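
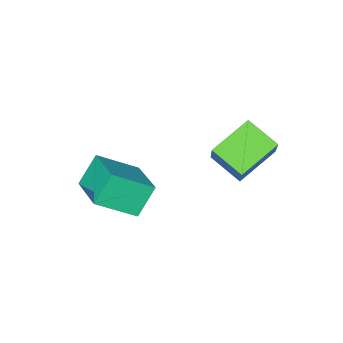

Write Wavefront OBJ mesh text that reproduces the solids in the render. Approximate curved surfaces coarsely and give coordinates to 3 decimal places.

v 0.137 -2.931 -3.17
v 1.55 -3.794 -2.14
v 0.866 -1.021 -2.57
v 2.279 -1.885 -1.54
v 1.041 -2.895 -4.38
v 2.454 -3.759 -3.35
v 1.77 -0.986 -3.78
v 3.183 -1.849 -2.75
v -2.553 0.226 -0.056
v -1.773 1.173 1.485
v -2.836 1.567 -0.737
v -2.056 2.514 0.804
v -0.844 0.166 -0.884
v -0.064 1.113 0.657
v -1.127 1.507 -1.565
v -0.347 2.454 -0.024
f 2 4 1
f 5 2 1
f 1 4 3
f 3 5 1
f 2 8 4
f 6 2 5
f 6 8 2
f 4 8 3
f 7 5 3
f 3 8 7
f 7 6 5
f 8 6 7
f 10 12 9
f 13 10 9
f 9 12 11
f 11 13 9
f 10 16 12
f 14 10 13
f 14 16 10
f 12 16 11
f 15 13 11
f 11 16 15
f 15 14 13
f 16 14 15



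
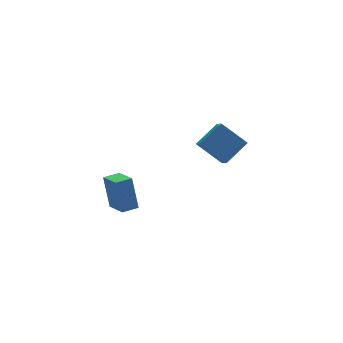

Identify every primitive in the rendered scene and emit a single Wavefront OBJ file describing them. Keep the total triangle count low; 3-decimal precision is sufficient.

v 0.32 -1.927 3.066
v 0.135 -2.87 3.818
v 1.667 -1.509 3.922
v 1.482 -2.452 4.674
v 1.318 -2.968 2.006
v 1.133 -3.911 2.758
v 2.665 -2.55 2.862
v 2.48 -3.493 3.614
v -2.756 0.703 -3.469
v -2.811 1.461 -1.587
v -2.913 2.159 -4.061
v -2.969 2.918 -2.179
v -1.791 0.802 -3.481
v -1.847 1.561 -1.599
v -1.949 2.259 -4.073
v -2.004 3.017 -2.191
f 2 4 1
f 5 2 1
f 1 4 3
f 3 5 1
f 2 8 4
f 6 2 5
f 6 8 2
f 4 8 3
f 7 5 3
f 3 8 7
f 7 6 5
f 8 6 7
f 10 12 9
f 13 10 9
f 9 12 11
f 11 13 9
f 10 16 12
f 14 10 13
f 14 16 10
f 12 16 11
f 15 13 11
f 11 16 15
f 15 14 13
f 16 14 15



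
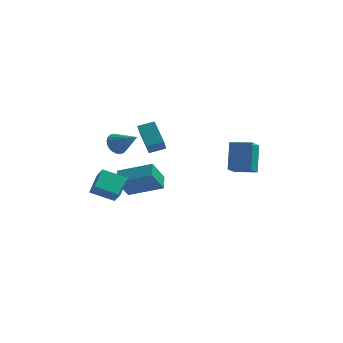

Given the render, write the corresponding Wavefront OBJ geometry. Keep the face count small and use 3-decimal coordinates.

v -1.961 1.908 2.293
v -1.924 1.224 3.089
v -2.726 3.015 3.281
v -2.689 2.331 4.077
v -1.091 2.269 2.563
v -1.054 1.585 3.359
v -1.856 3.376 3.551
v -1.819 2.692 4.347
v 2.768 -0.404 2.559
v 2.673 0.551 4.106
v 2.927 0.741 1.862
v 2.833 1.696 3.409
v 4.007 -0.496 2.691
v 3.913 0.459 4.238
v 4.167 0.649 1.994
v 4.072 1.604 3.541
v -1.542 0.796 1.161
v -1.7 1.653 1.608
v -3.514 0.806 0.441
v -3.673 1.664 0.888
v -1.067 1.556 -0.128
v -1.226 2.414 0.319
v -3.04 1.567 -0.848
v -3.198 2.424 -0.401
v -3.796 -2.639 1.673
v -3.668 -1.482 2.414
v -4.221 -2.149 0.98
v -4.094 -0.991 1.72
v -2.506 -2.389 1.06
v -2.379 -1.231 1.8
v -2.932 -1.898 0.366
v -2.804 -0.741 1.107
v -4.292 4.195 1.793
v -3.817 4.628 1.406
v -3.008 3.585 2.687
v -3.888 4.805 1.628
v -4.02 4.889 1.875
v -4.194 4.867 2.11
v -4.382 4.744 2.296
v -4.557 4.536 2.406
v -4.692 4.277 2.422
v -4.765 4.005 2.343
v -4.767 3.762 2.18
v -4.697 3.585 1.958
v -4.564 3.501 1.71
v -4.391 3.522 1.476
v -4.202 3.646 1.289
v -4.027 3.854 1.18
v -3.893 4.113 1.163
v -3.819 4.385 1.243
f 2 4 1
f 5 2 1
f 1 4 3
f 3 5 1
f 2 8 4
f 6 2 5
f 6 8 2
f 4 8 3
f 7 5 3
f 3 8 7
f 7 6 5
f 8 6 7
f 10 12 9
f 13 10 9
f 9 12 11
f 11 13 9
f 10 16 12
f 14 10 13
f 14 16 10
f 12 16 11
f 15 13 11
f 11 16 15
f 15 14 13
f 16 14 15
f 18 20 17
f 21 18 17
f 17 20 19
f 19 21 17
f 18 24 20
f 22 18 21
f 22 24 18
f 20 24 19
f 23 21 19
f 19 24 23
f 23 22 21
f 24 22 23
f 26 28 25
f 29 26 25
f 25 28 27
f 27 29 25
f 26 32 28
f 30 26 29
f 30 32 26
f 28 32 27
f 31 29 27
f 27 32 31
f 31 30 29
f 32 30 31
f 34 33 36
f 34 36 35
f 36 33 37
f 36 37 35
f 37 33 38
f 37 38 35
f 38 33 39
f 38 39 35
f 39 33 40
f 39 40 35
f 40 33 41
f 40 41 35
f 41 33 42
f 41 42 35
f 42 33 43
f 42 43 35
f 43 33 44
f 43 44 35
f 44 33 45
f 44 45 35
f 45 33 46
f 45 46 35
f 46 33 47
f 46 47 35
f 47 33 48
f 47 48 35
f 48 33 49
f 48 49 35
f 49 33 50
f 49 50 35
f 50 33 34
f 50 34 35



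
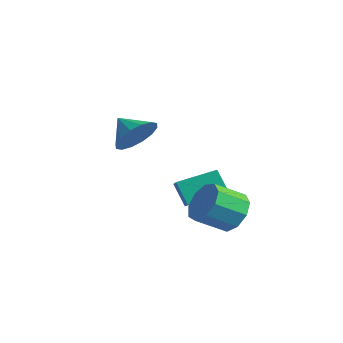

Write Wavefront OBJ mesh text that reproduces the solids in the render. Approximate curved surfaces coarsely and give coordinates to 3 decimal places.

v 3.328 -1.393 2.559
v 3.936 -2.048 3.166
v 2.272 -1.667 3.321
v 3.979 -1.545 3.407
v 3.848 -1.002 3.42
v 3.578 -0.563 3.203
v 3.24 -0.347 2.813
v 2.926 -0.412 2.355
v 2.719 -0.739 1.952
v 2.676 -1.242 1.711
v 2.807 -1.785 1.698
v 3.077 -2.224 1.915
v 3.415 -2.44 2.305
v 3.729 -2.375 2.763
v -0.437 2.731 -2.307
v 0.454 2.315 -1.815
v 0.093 4.532 -1.745
v 0.984 4.116 -1.252
v 0.276 2.884 -3.468
v 1.167 2.468 -2.975
v 0.806 4.685 -2.905
v 1.697 4.269 -2.413
v 4.08 2.962 -2.54
v 5.005 2.511 -2.929
v 4.685 1.128 -2.088
v 3.76 1.578 -1.7
v 5.146 2.871 -2.283
v 4.825 1.488 -1.443
v 4.788 3.273 -1.758
v 4.467 1.89 -0.917
v 4.098 3.53 -1.598
v 3.778 2.146 -0.758
v 3.401 3.52 -1.88
v 3.08 2.137 -1.039
v 3.021 3.249 -2.47
v 2.7 1.866 -1.63
v 3.137 2.844 -3.094
v 2.816 1.461 -2.253
v 3.694 2.494 -3.458
v 3.374 1.11 -2.617
v 4.432 2.362 -3.393
v 4.112 0.979 -2.552
f 2 1 4
f 2 4 3
f 4 1 5
f 4 5 3
f 5 1 6
f 5 6 3
f 6 1 7
f 6 7 3
f 7 1 8
f 7 8 3
f 8 1 9
f 8 9 3
f 9 1 10
f 9 10 3
f 10 1 11
f 10 11 3
f 11 1 12
f 11 12 3
f 12 1 13
f 12 13 3
f 13 1 14
f 13 14 3
f 14 1 2
f 14 2 3
f 16 18 15
f 19 16 15
f 15 18 17
f 17 19 15
f 16 22 18
f 20 16 19
f 20 22 16
f 18 22 17
f 21 19 17
f 17 22 21
f 21 20 19
f 22 20 21
f 24 23 27
f 24 27 25
f 25 27 28
f 25 28 26
f 27 23 29
f 27 29 28
f 28 29 30
f 28 30 26
f 29 23 31
f 29 31 30
f 30 31 32
f 30 32 26
f 31 23 33
f 31 33 32
f 32 33 34
f 32 34 26
f 33 23 35
f 33 35 34
f 34 35 36
f 34 36 26
f 35 23 37
f 35 37 36
f 36 37 38
f 36 38 26
f 37 23 39
f 37 39 38
f 38 39 40
f 38 40 26
f 39 23 41
f 39 41 40
f 40 41 42
f 40 42 26
f 41 23 24
f 41 24 42
f 42 24 25
f 42 25 26



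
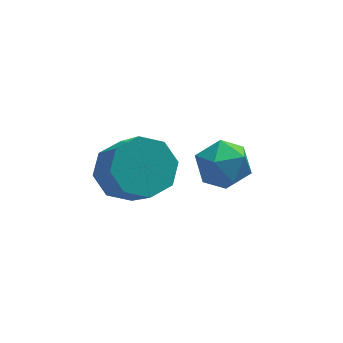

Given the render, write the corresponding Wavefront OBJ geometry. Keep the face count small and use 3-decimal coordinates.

v -0.279 -2.296 -1.955
v 0.416 -2.761 -2.485
v 0.715 -3.968 -1.035
v 0.019 -3.504 -0.505
v 0.698 -2.193 -2.07
v 0.997 -3.4 -0.621
v 0.408 -1.686 -1.588
v 0.707 -2.893 -0.138
v -0.285 -1.536 -1.321
v 0.014 -2.743 0.129
v -0.975 -1.832 -1.425
v -0.676 -3.039 0.025
v -1.257 -2.4 -1.839
v -0.958 -3.607 -0.39
v -0.967 -2.907 -2.322
v -0.668 -4.114 -0.872
v -0.274 -3.057 -2.589
v 0.025 -4.264 -1.139
v 2.174 -1.273 -3.697
v 2.619 -0.726 -3.083
v 2.821 -2.494 -3.077
v 3.266 -1.947 -2.463
v 2.338 -2.052 -2.409
v 1.938 -1.298 -2.791
v 3.502 -1.922 -3.369
v 3.102 -1.168 -3.751
v 3.44 -1.127 -2.88
v 2.721 -1.207 -2.286
v 2.719 -2.013 -3.874
v 2 -2.093 -3.28
f 2 1 5
f 2 5 3
f 3 5 6
f 3 6 4
f 5 1 7
f 5 7 6
f 6 7 8
f 6 8 4
f 7 1 9
f 7 9 8
f 8 9 10
f 8 10 4
f 9 1 11
f 9 11 10
f 10 11 12
f 10 12 4
f 11 1 13
f 11 13 12
f 12 13 14
f 12 14 4
f 13 1 15
f 13 15 14
f 14 15 16
f 14 16 4
f 15 1 17
f 15 17 16
f 16 17 18
f 16 18 4
f 17 1 2
f 17 2 18
f 18 2 3
f 18 3 4
f 19 30 24
f 19 24 20
f 19 20 26
f 19 26 29
f 19 29 30
f 20 24 28
f 24 30 23
f 30 29 21
f 29 26 25
f 26 20 27
f 22 28 23
f 22 23 21
f 22 21 25
f 22 25 27
f 22 27 28
f 23 28 24
f 21 23 30
f 25 21 29
f 27 25 26
f 28 27 20



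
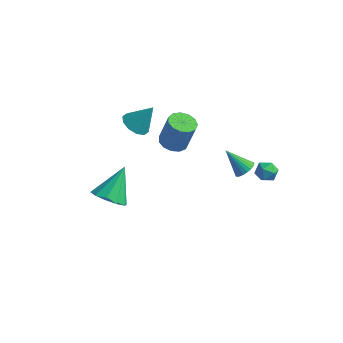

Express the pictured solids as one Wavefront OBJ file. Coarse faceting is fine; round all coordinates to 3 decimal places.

v 3.369 0.799 -0.666
v 3.631 1.234 -0.407
v 2.331 0.821 0.346
v 3.496 1.342 -0.547
v 3.342 1.367 -0.706
v 3.192 1.306 -0.858
v 3.069 1.167 -0.981
v 2.992 0.973 -1.057
v 2.972 0.752 -1.072
v 3.012 0.538 -1.026
v 3.107 0.364 -0.925
v 3.242 0.256 -0.785
v 3.396 0.231 -0.626
v 3.546 0.293 -0.474
v 3.669 0.431 -0.351
v 3.746 0.625 -0.276
v 3.766 0.846 -0.26
v 3.726 1.06 -0.306
v -3.342 2.389 -1.767
v -2.673 2.485 -2.194
v -2.618 2.911 -0.513
v -2.932 2.906 -2.219
v -3.348 3.128 -2.072
v -3.762 3.069 -1.808
v -4.015 2.75 -1.529
v -4.012 2.292 -1.34
v -3.753 1.872 -1.315
v -3.337 1.649 -1.462
v -2.923 1.709 -1.726
v -2.669 2.028 -2.006
v 3.366 3.651 -2.973
v 3.65 3.334 -2.493
v 3.37 2.786 -3.547
v 3.654 2.469 -3.067
v 3.046 2.665 -3.007
v 3.043 3.199 -2.653
v 3.977 2.921 -3.387
v 3.974 3.455 -3.033
v 4.027 2.883 -2.749
v 3.451 2.724 -2.514
v 3.569 3.396 -3.526
v 2.993 3.237 -3.291
v -1.656 3.19 -3.201
v -1.059 2.711 -3.281
v -0.647 2.95 -1.66
v -1.244 3.43 -1.579
v -0.911 3.107 -3.378
v -0.499 3.346 -1.756
v -0.999 3.53 -3.417
v -0.588 3.769 -1.796
v -1.296 3.845 -3.389
v -0.885 4.084 -1.767
v -1.707 3.952 -3.3
v -1.296 4.191 -1.678
v -2.102 3.818 -3.18
v -1.69 4.057 -1.558
v -2.355 3.484 -3.067
v -1.943 3.723 -1.445
v -2.386 3.057 -2.996
v -1.974 3.296 -1.374
v -2.185 2.672 -2.99
v -1.773 2.912 -1.368
v -1.816 2.452 -3.051
v -1.405 2.691 -1.43
v -1.396 2.467 -3.16
v -0.985 2.706 -1.538
v -1.884 -3.067 -1.842
v -1.084 -2.775 -2.241
v -1.716 -1.713 -0.518
v -1.524 -2.483 -2.484
v -2.101 -2.414 -2.482
v -2.595 -2.594 -2.235
v -2.817 -2.955 -1.838
v -2.683 -3.358 -1.442
v -2.244 -3.651 -1.199
v -1.667 -3.72 -1.201
v -1.173 -3.539 -1.448
v -0.95 -3.178 -1.845
f 2 1 4
f 2 4 3
f 4 1 5
f 4 5 3
f 5 1 6
f 5 6 3
f 6 1 7
f 6 7 3
f 7 1 8
f 7 8 3
f 8 1 9
f 8 9 3
f 9 1 10
f 9 10 3
f 10 1 11
f 10 11 3
f 11 1 12
f 11 12 3
f 12 1 13
f 12 13 3
f 13 1 14
f 13 14 3
f 14 1 15
f 14 15 3
f 15 1 16
f 15 16 3
f 16 1 17
f 16 17 3
f 17 1 18
f 17 18 3
f 18 1 2
f 18 2 3
f 20 19 22
f 20 22 21
f 22 19 23
f 22 23 21
f 23 19 24
f 23 24 21
f 24 19 25
f 24 25 21
f 25 19 26
f 25 26 21
f 26 19 27
f 26 27 21
f 27 19 28
f 27 28 21
f 28 19 29
f 28 29 21
f 29 19 30
f 29 30 21
f 30 19 20
f 30 20 21
f 31 42 36
f 31 36 32
f 31 32 38
f 31 38 41
f 31 41 42
f 32 36 40
f 36 42 35
f 42 41 33
f 41 38 37
f 38 32 39
f 34 40 35
f 34 35 33
f 34 33 37
f 34 37 39
f 34 39 40
f 35 40 36
f 33 35 42
f 37 33 41
f 39 37 38
f 40 39 32
f 44 43 47
f 44 47 45
f 45 47 48
f 45 48 46
f 47 43 49
f 47 49 48
f 48 49 50
f 48 50 46
f 49 43 51
f 49 51 50
f 50 51 52
f 50 52 46
f 51 43 53
f 51 53 52
f 52 53 54
f 52 54 46
f 53 43 55
f 53 55 54
f 54 55 56
f 54 56 46
f 55 43 57
f 55 57 56
f 56 57 58
f 56 58 46
f 57 43 59
f 57 59 58
f 58 59 60
f 58 60 46
f 59 43 61
f 59 61 60
f 60 61 62
f 60 62 46
f 61 43 63
f 61 63 62
f 62 63 64
f 62 64 46
f 63 43 65
f 63 65 64
f 64 65 66
f 64 66 46
f 65 43 44
f 65 44 66
f 66 44 45
f 66 45 46
f 68 67 70
f 68 70 69
f 70 67 71
f 70 71 69
f 71 67 72
f 71 72 69
f 72 67 73
f 72 73 69
f 73 67 74
f 73 74 69
f 74 67 75
f 74 75 69
f 75 67 76
f 75 76 69
f 76 67 77
f 76 77 69
f 77 67 78
f 77 78 69
f 78 67 68
f 78 68 69



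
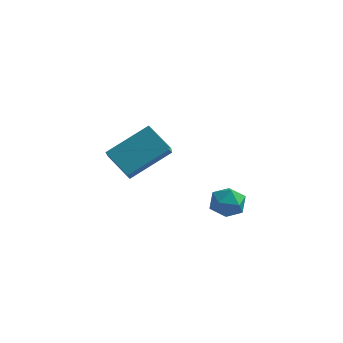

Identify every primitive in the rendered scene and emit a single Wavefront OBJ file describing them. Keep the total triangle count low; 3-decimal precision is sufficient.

v 0.865 -0.13 -0.03
v 1.261 0.438 -0.085
v 1.519 -0.658 -0.775
v 1.915 -0.09 -0.83
v 1.918 -0.459 -0.242
v 1.514 -0.133 0.218
v 1.266 -0.087 -1.078
v 0.862 0.239 -0.618
v 1.509 0.464 -0.733
v 1.911 0.234 -0.217
v 0.869 -0.454 -0.643
v 1.271 -0.684 -0.127
v -2.535 0.705 -0.412
v -3.482 1.022 0.372
v -2.954 1.952 -1.423
v -3.902 2.269 -0.639
v -1.358 1.871 0.539
v -2.306 2.188 1.323
v -1.778 3.118 -0.472
v -2.725 3.435 0.312
f 1 12 6
f 1 6 2
f 1 2 8
f 1 8 11
f 1 11 12
f 2 6 10
f 6 12 5
f 12 11 3
f 11 8 7
f 8 2 9
f 4 10 5
f 4 5 3
f 4 3 7
f 4 7 9
f 4 9 10
f 5 10 6
f 3 5 12
f 7 3 11
f 9 7 8
f 10 9 2
f 14 16 13
f 17 14 13
f 13 16 15
f 15 17 13
f 14 20 16
f 18 14 17
f 18 20 14
f 16 20 15
f 19 17 15
f 15 20 19
f 19 18 17
f 20 18 19



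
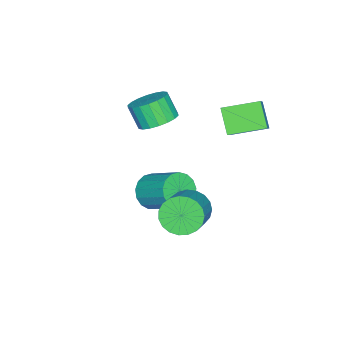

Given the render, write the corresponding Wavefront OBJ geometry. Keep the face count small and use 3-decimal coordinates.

v 2.187 2.775 -1.231
v 2.763 2.934 -2.118
v 4.489 3.385 -0.917
v 3.913 3.225 -0.029
v 2.602 3.341 -2.038
v 4.327 3.792 -0.837
v 2.368 3.65 -1.819
v 4.094 4.1 -0.618
v 2.104 3.807 -1.498
v 3.829 4.258 -0.297
v 1.854 3.786 -1.131
v 3.579 4.237 0.07
v 1.661 3.59 -0.781
v 3.386 4.041 0.42
v 1.56 3.253 -0.508
v 3.285 3.704 0.693
v 1.567 2.834 -0.361
v 3.292 3.284 0.84
v 1.681 2.404 -0.364
v 3.406 2.854 0.837
v 1.883 2.038 -0.517
v 3.608 2.489 0.684
v 2.138 1.799 -0.793
v 3.863 2.25 0.408
v 2.401 1.73 -1.145
v 4.126 2.18 0.056
v 2.627 1.841 -1.512
v 4.352 2.291 -0.311
v 2.777 2.113 -1.83
v 4.503 2.564 -0.629
v 2.826 2.5 -2.044
v 4.551 2.95 -0.843
v 0.073 -0.298 -3.052
v 0.771 -0.843 -2.527
v 1.205 0.872 -1.323
v 0.507 1.418 -1.848
v 1.029 -0.647 -2.898
v 1.464 1.068 -1.695
v 1.069 -0.372 -3.305
v 1.503 1.343 -2.101
v 0.88 -0.079 -3.654
v 1.314 1.636 -2.45
v 0.506 0.164 -3.865
v 0.94 1.879 -2.661
v 0.033 0.301 -3.89
v 0.467 2.016 -2.686
v -0.431 0.3 -3.722
v 0.003 2.016 -2.518
v -0.779 0.163 -3.401
v -0.345 1.879 -2.197
v -0.932 -0.079 -3.001
v -0.498 1.636 -1.797
v -0.855 -0.372 -2.611
v -0.421 1.343 -1.407
v -0.565 -0.648 -2.323
v -0.131 1.068 -1.119
v -0.129 -0.843 -2.202
v 0.305 0.872 -0.998
v 0.353 -0.914 -2.275
v 0.787 0.802 -1.072
v -2.425 4.678 1.891
v -3.209 3.94 2.992
v -1.329 5.052 2.921
v -2.113 4.314 4.022
v -1.487 3.066 1.478
v -2.271 2.328 2.579
v -0.391 3.44 2.508
v -1.175 2.702 3.609
v -1.611 -0.809 0.874
v -0.593 -0.716 1.155
v -0.851 -1.438 2.326
v -1.869 -1.531 2.046
v -0.791 -0.333 1.347
v -1.048 -1.055 2.519
v -1.151 -0.045 1.446
v -1.408 -0.767 2.618
v -1.602 0.092 1.432
v -1.859 -0.63 2.603
v -2.055 0.051 1.307
v -2.312 -0.671 2.478
v -2.42 -0.161 1.096
v -2.677 -0.883 2.268
v -2.625 -0.501 0.842
v -2.882 -1.223 2.013
v -2.629 -0.902 0.594
v -2.887 -1.624 1.765
v -2.432 -1.285 0.401
v -2.689 -2.007 1.573
v -2.072 -1.573 0.302
v -2.329 -2.295 1.474
v -1.621 -1.71 0.317
v -1.878 -2.432 1.488
v -1.168 -1.669 0.442
v -1.425 -2.391 1.613
v -0.803 -1.457 0.652
v -1.06 -2.179 1.824
v -0.598 -1.117 0.907
v -0.855 -1.839 2.078
f 2 1 5
f 2 5 3
f 3 5 6
f 3 6 4
f 5 1 7
f 5 7 6
f 6 7 8
f 6 8 4
f 7 1 9
f 7 9 8
f 8 9 10
f 8 10 4
f 9 1 11
f 9 11 10
f 10 11 12
f 10 12 4
f 11 1 13
f 11 13 12
f 12 13 14
f 12 14 4
f 13 1 15
f 13 15 14
f 14 15 16
f 14 16 4
f 15 1 17
f 15 17 16
f 16 17 18
f 16 18 4
f 17 1 19
f 17 19 18
f 18 19 20
f 18 20 4
f 19 1 21
f 19 21 20
f 20 21 22
f 20 22 4
f 21 1 23
f 21 23 22
f 22 23 24
f 22 24 4
f 23 1 25
f 23 25 24
f 24 25 26
f 24 26 4
f 25 1 27
f 25 27 26
f 26 27 28
f 26 28 4
f 27 1 29
f 27 29 28
f 28 29 30
f 28 30 4
f 29 1 31
f 29 31 30
f 30 31 32
f 30 32 4
f 31 1 2
f 31 2 32
f 32 2 3
f 32 3 4
f 34 33 37
f 34 37 35
f 35 37 38
f 35 38 36
f 37 33 39
f 37 39 38
f 38 39 40
f 38 40 36
f 39 33 41
f 39 41 40
f 40 41 42
f 40 42 36
f 41 33 43
f 41 43 42
f 42 43 44
f 42 44 36
f 43 33 45
f 43 45 44
f 44 45 46
f 44 46 36
f 45 33 47
f 45 47 46
f 46 47 48
f 46 48 36
f 47 33 49
f 47 49 48
f 48 49 50
f 48 50 36
f 49 33 51
f 49 51 50
f 50 51 52
f 50 52 36
f 51 33 53
f 51 53 52
f 52 53 54
f 52 54 36
f 53 33 55
f 53 55 54
f 54 55 56
f 54 56 36
f 55 33 57
f 55 57 56
f 56 57 58
f 56 58 36
f 57 33 59
f 57 59 58
f 58 59 60
f 58 60 36
f 59 33 34
f 59 34 60
f 60 34 35
f 60 35 36
f 62 64 61
f 65 62 61
f 61 64 63
f 63 65 61
f 62 68 64
f 66 62 65
f 66 68 62
f 64 68 63
f 67 65 63
f 63 68 67
f 67 66 65
f 68 66 67
f 70 69 73
f 70 73 71
f 71 73 74
f 71 74 72
f 73 69 75
f 73 75 74
f 74 75 76
f 74 76 72
f 75 69 77
f 75 77 76
f 76 77 78
f 76 78 72
f 77 69 79
f 77 79 78
f 78 79 80
f 78 80 72
f 79 69 81
f 79 81 80
f 80 81 82
f 80 82 72
f 81 69 83
f 81 83 82
f 82 83 84
f 82 84 72
f 83 69 85
f 83 85 84
f 84 85 86
f 84 86 72
f 85 69 87
f 85 87 86
f 86 87 88
f 86 88 72
f 87 69 89
f 87 89 88
f 88 89 90
f 88 90 72
f 89 69 91
f 89 91 90
f 90 91 92
f 90 92 72
f 91 69 93
f 91 93 92
f 92 93 94
f 92 94 72
f 93 69 95
f 93 95 94
f 94 95 96
f 94 96 72
f 95 69 97
f 95 97 96
f 96 97 98
f 96 98 72
f 97 69 70
f 97 70 98
f 98 70 71
f 98 71 72



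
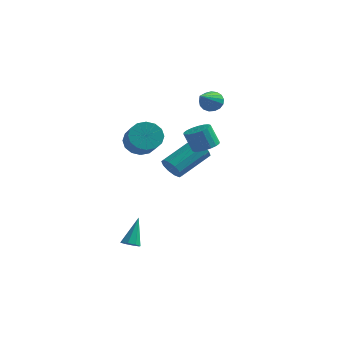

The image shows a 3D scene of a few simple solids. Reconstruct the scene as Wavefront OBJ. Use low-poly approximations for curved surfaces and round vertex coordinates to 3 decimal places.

v -0.672 -4.401 -3.916
v -0.135 -4.354 -3.951
v -0.668 -3.359 -2.484
v -0.334 -4.061 -4.164
v -0.731 -3.967 -4.231
v -1.093 -4.127 -4.114
v -1.209 -4.447 -3.88
v -1.01 -4.741 -3.667
v -0.613 -4.835 -3.6
v -0.251 -4.675 -3.718
v 2.613 -2.337 2.815
v 3.287 -2.247 3.107
v 2.801 -2.272 4.237
v 2.127 -2.363 3.945
v 3.181 -1.938 3.068
v 2.696 -1.963 4.198
v 2.964 -1.707 2.98
v 2.478 -1.732 4.11
v 2.676 -1.601 2.859
v 2.191 -1.627 3.989
v 2.376 -1.642 2.729
v 1.891 -1.667 3.859
v 2.123 -1.819 2.616
v 1.638 -1.845 3.746
v 1.967 -2.1 2.543
v 1.481 -2.125 3.673
v 1.939 -2.428 2.523
v 1.453 -2.453 3.653
v 2.044 -2.737 2.562
v 1.559 -2.762 3.692
v 2.262 -2.968 2.65
v 1.776 -2.993 3.78
v 2.549 -3.073 2.771
v 2.064 -3.099 3.901
v 2.849 -3.033 2.901
v 2.364 -3.058 4.031
v 3.102 -2.855 3.014
v 2.617 -2.881 4.144
v 3.259 -2.575 3.087
v 2.773 -2.6 4.217
v 0.626 3.32 3.417
v 1.091 3.602 3.858
v 0.634 1.64 4.483
v 0.794 3.685 3.99
v 0.459 3.684 3.991
v 0.162 3.599 3.86
v -0.028 3.451 3.628
v -0.069 3.273 3.347
v 0.05 3.105 3.083
v 0.301 2.987 2.894
v 0.626 2.945 2.826
v 0.951 2.989 2.893
v 1.202 3.109 3.08
v 1.321 3.277 3.344
v 1.281 3.455 3.625
v -2.024 -0.056 1.397
v -1.225 0.448 1.295
v -0.397 -0.66 2.3
v -1.196 -1.164 2.403
v -1.447 0.64 1.689
v -0.619 -0.468 2.695
v -1.824 0.646 2.006
v -0.996 -0.462 3.011
v -2.254 0.463 2.159
v -1.426 -0.645 3.164
v -2.623 0.142 2.108
v -1.794 -0.966 3.113
v -2.831 -0.233 1.867
v -2.003 -1.341 2.872
v -2.823 -0.56 1.5
v -1.995 -1.668 2.505
v -2.601 -0.752 1.105
v -1.773 -1.86 2.111
v -2.224 -0.758 0.789
v -1.396 -1.866 1.794
v -1.794 -0.575 0.636
v -0.966 -1.683 1.641
v -1.426 -0.254 0.687
v -0.597 -1.362 1.692
v -1.217 0.121 0.928
v -0.389 -0.987 1.933
v -0.212 -0.158 -0.271
v 0.182 -0.628 0.161
v 1.126 1.048 1.123
v 0.732 1.518 0.691
v 0.428 -0.546 -0.223
v 1.372 1.13 0.739
v 0.43 -0.316 -0.625
v 1.374 1.36 0.336
v 0.186 -0.026 -0.892
v 1.13 1.65 0.069
v -0.209 0.214 -0.922
v 0.735 1.89 0.039
v -0.606 0.312 -0.703
v 0.338 1.988 0.259
v -0.852 0.23 -0.319
v 0.092 1.906 0.643
v -0.854 0 0.084
v 0.09 1.676 1.045
v -0.61 -0.29 0.351
v 0.334 1.386 1.312
v -0.215 -0.53 0.381
v 0.729 1.146 1.342
f 2 1 4
f 2 4 3
f 4 1 5
f 4 5 3
f 5 1 6
f 5 6 3
f 6 1 7
f 6 7 3
f 7 1 8
f 7 8 3
f 8 1 9
f 8 9 3
f 9 1 10
f 9 10 3
f 10 1 2
f 10 2 3
f 12 11 15
f 12 15 13
f 13 15 16
f 13 16 14
f 15 11 17
f 15 17 16
f 16 17 18
f 16 18 14
f 17 11 19
f 17 19 18
f 18 19 20
f 18 20 14
f 19 11 21
f 19 21 20
f 20 21 22
f 20 22 14
f 21 11 23
f 21 23 22
f 22 23 24
f 22 24 14
f 23 11 25
f 23 25 24
f 24 25 26
f 24 26 14
f 25 11 27
f 25 27 26
f 26 27 28
f 26 28 14
f 27 11 29
f 27 29 28
f 28 29 30
f 28 30 14
f 29 11 31
f 29 31 30
f 30 31 32
f 30 32 14
f 31 11 33
f 31 33 32
f 32 33 34
f 32 34 14
f 33 11 35
f 33 35 34
f 34 35 36
f 34 36 14
f 35 11 37
f 35 37 36
f 36 37 38
f 36 38 14
f 37 11 39
f 37 39 38
f 38 39 40
f 38 40 14
f 39 11 12
f 39 12 40
f 40 12 13
f 40 13 14
f 42 41 44
f 42 44 43
f 44 41 45
f 44 45 43
f 45 41 46
f 45 46 43
f 46 41 47
f 46 47 43
f 47 41 48
f 47 48 43
f 48 41 49
f 48 49 43
f 49 41 50
f 49 50 43
f 50 41 51
f 50 51 43
f 51 41 52
f 51 52 43
f 52 41 53
f 52 53 43
f 53 41 54
f 53 54 43
f 54 41 55
f 54 55 43
f 55 41 42
f 55 42 43
f 57 56 60
f 57 60 58
f 58 60 61
f 58 61 59
f 60 56 62
f 60 62 61
f 61 62 63
f 61 63 59
f 62 56 64
f 62 64 63
f 63 64 65
f 63 65 59
f 64 56 66
f 64 66 65
f 65 66 67
f 65 67 59
f 66 56 68
f 66 68 67
f 67 68 69
f 67 69 59
f 68 56 70
f 68 70 69
f 69 70 71
f 69 71 59
f 70 56 72
f 70 72 71
f 71 72 73
f 71 73 59
f 72 56 74
f 72 74 73
f 73 74 75
f 73 75 59
f 74 56 76
f 74 76 75
f 75 76 77
f 75 77 59
f 76 56 78
f 76 78 77
f 77 78 79
f 77 79 59
f 78 56 80
f 78 80 79
f 79 80 81
f 79 81 59
f 80 56 57
f 80 57 81
f 81 57 58
f 81 58 59
f 83 82 86
f 83 86 84
f 84 86 87
f 84 87 85
f 86 82 88
f 86 88 87
f 87 88 89
f 87 89 85
f 88 82 90
f 88 90 89
f 89 90 91
f 89 91 85
f 90 82 92
f 90 92 91
f 91 92 93
f 91 93 85
f 92 82 94
f 92 94 93
f 93 94 95
f 93 95 85
f 94 82 96
f 94 96 95
f 95 96 97
f 95 97 85
f 96 82 98
f 96 98 97
f 97 98 99
f 97 99 85
f 98 82 100
f 98 100 99
f 99 100 101
f 99 101 85
f 100 82 102
f 100 102 101
f 101 102 103
f 101 103 85
f 102 82 83
f 102 83 103
f 103 83 84
f 103 84 85



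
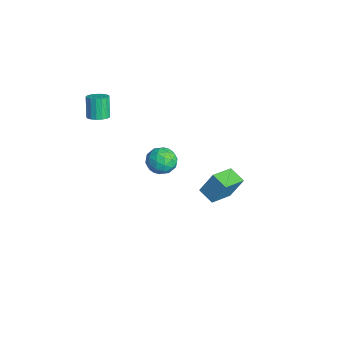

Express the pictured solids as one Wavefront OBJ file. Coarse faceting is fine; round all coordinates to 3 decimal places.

v -1.574 3.544 -4.552
v -1.331 4.265 -3.122
v -0.607 4 -4.947
v -0.364 4.722 -3.517
v -0.696 2.158 -4.003
v -0.453 2.88 -2.573
v 0.271 2.615 -4.398
v 0.514 3.336 -2.968
v -2.204 -3.282 2.809
v -1.69 -2.917 3.005
v -2.283 -2.773 4.288
v -2.796 -3.138 4.091
v -1.893 -2.705 2.888
v -2.485 -2.561 4.17
v -2.167 -2.625 2.752
v -2.759 -2.482 4.035
v -2.45 -2.696 2.63
v -3.042 -2.552 3.912
v -2.676 -2.901 2.548
v -3.268 -2.757 3.831
v -2.794 -3.193 2.526
v -3.386 -3.05 3.809
v -2.777 -3.506 2.569
v -3.369 -3.362 3.852
v -2.628 -3.767 2.667
v -3.221 -3.623 3.95
v -2.383 -3.917 2.797
v -2.975 -3.773 4.08
v -2.096 -3.922 2.93
v -2.688 -3.778 4.213
v -1.834 -3.78 3.035
v -2.427 -3.636 4.318
v -1.657 -3.524 3.088
v -2.249 -3.38 4.371
v -1.605 -3.212 3.077
v -2.197 -3.069 4.36
v 2.685 -1.285 3.582
v 3.158 -0.583 3.234
v 3.922 -2.097 3.626
v 4.395 -1.395 3.278
v 4.06 -1.344 4.128
v 3.295 -0.843 4.101
v 3.785 -1.837 2.759
v 3.02 -1.336 2.732
v 3.837 -0.925 2.726
v 4.007 -0.62 3.571
v 3.073 -2.06 3.289
v 3.243 -1.755 4.134
v 2.813 -0.863 3.404
v 4.267 -1.817 3.456
v 4.07 -1.787 3.955
v 4.348 -1.375 3.751
v 2.894 -1.015 3.914
v 3.171 -0.603 3.709
v 3.702 -1.05 4.234
v 3.909 -2.077 3.151
v 4.186 -1.665 2.946
v 2.732 -1.305 3.109
v 3.01 -0.893 2.905
v 3.378 -1.63 2.626
v 3.49 -0.651 2.901
v 4.217 -1.128 2.927
v 3.859 -1.388 2.622
v 3.409 -1.093 2.606
v 3.59 -0.472 3.398
v 4.317 -0.949 3.424
v 4.12 -0.919 3.923
v 3.671 -0.624 3.907
v 3.99 -0.673 3.099
v 2.763 -1.731 3.436
v 3.49 -2.208 3.462
v 3.409 -2.056 2.953
v 2.96 -1.761 2.937
v 2.863 -1.552 3.933
v 3.59 -2.029 3.959
v 3.671 -1.587 4.254
v 3.221 -1.292 4.238
v 3.09 -2.007 3.761
f 2 4 1
f 5 2 1
f 1 4 3
f 3 5 1
f 2 8 4
f 6 2 5
f 6 8 2
f 4 8 3
f 7 5 3
f 3 8 7
f 7 6 5
f 8 6 7
f 10 9 13
f 10 13 11
f 11 13 14
f 11 14 12
f 13 9 15
f 13 15 14
f 14 15 16
f 14 16 12
f 15 9 17
f 15 17 16
f 16 17 18
f 16 18 12
f 17 9 19
f 17 19 18
f 18 19 20
f 18 20 12
f 19 9 21
f 19 21 20
f 20 21 22
f 20 22 12
f 21 9 23
f 21 23 22
f 22 23 24
f 22 24 12
f 23 9 25
f 23 25 24
f 24 25 26
f 24 26 12
f 25 9 27
f 25 27 26
f 26 27 28
f 26 28 12
f 27 9 29
f 27 29 28
f 28 29 30
f 28 30 12
f 29 9 31
f 29 31 30
f 30 31 32
f 30 32 12
f 31 9 33
f 31 33 32
f 32 33 34
f 32 34 12
f 33 9 35
f 33 35 34
f 34 35 36
f 34 36 12
f 35 9 10
f 35 10 36
f 36 10 11
f 36 11 12
f 37 74 53
f 74 48 77
f 53 77 42
f 74 77 53
f 37 53 49
f 53 42 54
f 49 54 38
f 53 54 49
f 37 49 58
f 49 38 59
f 58 59 44
f 49 59 58
f 37 58 70
f 58 44 73
f 70 73 47
f 58 73 70
f 37 70 74
f 70 47 78
f 74 78 48
f 70 78 74
f 38 54 65
f 54 42 68
f 65 68 46
f 54 68 65
f 42 77 55
f 77 48 76
f 55 76 41
f 77 76 55
f 48 78 75
f 78 47 71
f 75 71 39
f 78 71 75
f 47 73 72
f 73 44 60
f 72 60 43
f 73 60 72
f 44 59 64
f 59 38 61
f 64 61 45
f 59 61 64
f 40 66 52
f 66 46 67
f 52 67 41
f 66 67 52
f 40 52 50
f 52 41 51
f 50 51 39
f 52 51 50
f 40 50 57
f 50 39 56
f 57 56 43
f 50 56 57
f 40 57 62
f 57 43 63
f 62 63 45
f 57 63 62
f 40 62 66
f 62 45 69
f 66 69 46
f 62 69 66
f 41 67 55
f 67 46 68
f 55 68 42
f 67 68 55
f 39 51 75
f 51 41 76
f 75 76 48
f 51 76 75
f 43 56 72
f 56 39 71
f 72 71 47
f 56 71 72
f 45 63 64
f 63 43 60
f 64 60 44
f 63 60 64
f 46 69 65
f 69 45 61
f 65 61 38
f 69 61 65



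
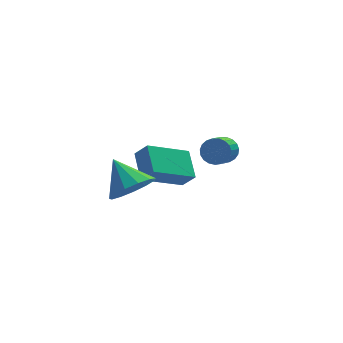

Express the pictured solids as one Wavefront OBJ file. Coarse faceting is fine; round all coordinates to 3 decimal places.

v -3.418 -4.113 0.069
v -2.821 -4.531 0.839
v -3.902 -2.887 1.111
v -2.472 -4.145 0.547
v -2.423 -3.748 0.103
v -2.69 -3.468 -0.352
v -3.188 -3.392 -0.673
v -3.759 -3.545 -0.758
v -4.222 -3.879 -0.581
v -4.429 -4.287 -0.197
v -4.315 -4.64 0.272
v -3.917 -4.825 0.676
v -3.359 -4.785 0.887
v -2.196 -2.833 -0.06
v -2.098 -1.507 0.635
v -2.643 -2.434 -0.758
v -2.544 -1.108 -0.063
v -0.296 -2.452 -1.057
v -0.197 -1.126 -0.362
v -0.742 -2.053 -1.755
v -0.644 -0.727 -1.06
v 1.95 0.823 -2.062
v 2.524 0.696 -1.683
v 1.865 -0.25 -0.999
v 1.29 -0.123 -1.378
v 2.392 0.902 -1.525
v 1.733 -0.044 -0.842
v 2.183 1.094 -1.46
v 1.524 0.149 -0.777
v 1.934 1.24 -1.5
v 1.275 0.294 -0.816
v 1.688 1.313 -1.636
v 1.029 0.367 -0.953
v 1.487 1.301 -1.846
v 0.827 0.356 -1.162
v 1.365 1.207 -2.093
v 0.706 0.262 -1.41
v 1.345 1.046 -2.335
v 0.686 0.101 -1.652
v 1.429 0.847 -2.53
v 0.77 -0.099 -1.846
v 1.604 0.643 -2.643
v 0.945 -0.302 -1.96
v 1.838 0.471 -2.656
v 1.179 -0.475 -1.973
v 2.091 0.359 -2.567
v 1.432 -0.586 -1.883
v 2.32 0.328 -2.39
v 1.661 -0.618 -1.706
v 2.485 0.382 -2.156
v 1.826 -0.564 -1.472
v 2.557 0.512 -1.906
v 1.898 -0.434 -1.222
f 2 1 4
f 2 4 3
f 4 1 5
f 4 5 3
f 5 1 6
f 5 6 3
f 6 1 7
f 6 7 3
f 7 1 8
f 7 8 3
f 8 1 9
f 8 9 3
f 9 1 10
f 9 10 3
f 10 1 11
f 10 11 3
f 11 1 12
f 11 12 3
f 12 1 13
f 12 13 3
f 13 1 2
f 13 2 3
f 15 17 14
f 18 15 14
f 14 17 16
f 16 18 14
f 15 21 17
f 19 15 18
f 19 21 15
f 17 21 16
f 20 18 16
f 16 21 20
f 20 19 18
f 21 19 20
f 23 22 26
f 23 26 24
f 24 26 27
f 24 27 25
f 26 22 28
f 26 28 27
f 27 28 29
f 27 29 25
f 28 22 30
f 28 30 29
f 29 30 31
f 29 31 25
f 30 22 32
f 30 32 31
f 31 32 33
f 31 33 25
f 32 22 34
f 32 34 33
f 33 34 35
f 33 35 25
f 34 22 36
f 34 36 35
f 35 36 37
f 35 37 25
f 36 22 38
f 36 38 37
f 37 38 39
f 37 39 25
f 38 22 40
f 38 40 39
f 39 40 41
f 39 41 25
f 40 22 42
f 40 42 41
f 41 42 43
f 41 43 25
f 42 22 44
f 42 44 43
f 43 44 45
f 43 45 25
f 44 22 46
f 44 46 45
f 45 46 47
f 45 47 25
f 46 22 48
f 46 48 47
f 47 48 49
f 47 49 25
f 48 22 50
f 48 50 49
f 49 50 51
f 49 51 25
f 50 22 52
f 50 52 51
f 51 52 53
f 51 53 25
f 52 22 23
f 52 23 53
f 53 23 24
f 53 24 25



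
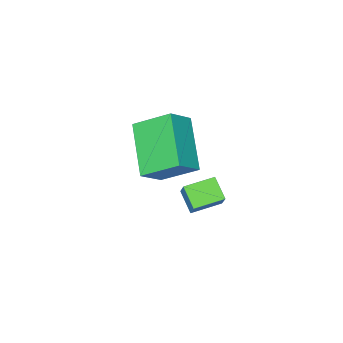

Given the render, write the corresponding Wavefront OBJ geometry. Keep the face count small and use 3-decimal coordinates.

v -0.046 -1.997 -2.371
v -0.318 -2.741 -1.903
v -1.081 -1.555 -2.271
v -1.353 -2.299 -1.803
v 0.173 -1.641 -1.677
v -0.099 -2.385 -1.209
v -0.862 -1.199 -1.577
v -1.134 -1.943 -1.109
v -0.43 -2.394 2.284
v 0.397 -2.473 3.05
v 0.61 -0.965 1.307
v 1.438 -1.044 2.072
v 0.242 -3.456 1.448
v 1.07 -3.535 2.213
v 1.283 -2.027 0.47
v 2.11 -2.106 1.236
f 2 4 1
f 5 2 1
f 1 4 3
f 3 5 1
f 2 8 4
f 6 2 5
f 6 8 2
f 4 8 3
f 7 5 3
f 3 8 7
f 7 6 5
f 8 6 7
f 10 12 9
f 13 10 9
f 9 12 11
f 11 13 9
f 10 16 12
f 14 10 13
f 14 16 10
f 12 16 11
f 15 13 11
f 11 16 15
f 15 14 13
f 16 14 15



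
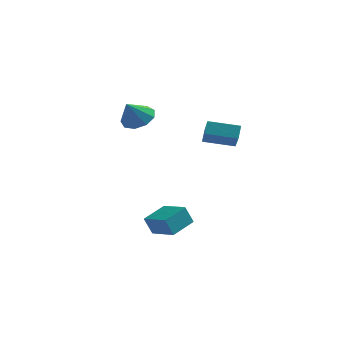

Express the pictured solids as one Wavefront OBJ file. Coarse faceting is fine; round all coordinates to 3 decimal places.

v -2.474 0.597 3.352
v -1.431 0.37 3.52
v -2.866 -0.277 4.608
v -1.619 0.983 3.887
v -2.207 1.415 4.004
v -2.92 1.464 3.816
v -3.424 1.108 3.41
v -3.483 0.512 2.978
v -3.071 -0.044 2.72
v -2.379 -0.3 2.758
v -1.731 -0.136 3.073
v 1.463 0.553 2.481
v 1.429 1.226 3.233
v 1 1.644 1.483
v 0.966 2.318 2.235
v 3.294 1.022 2.145
v 3.26 1.696 2.897
v 2.831 2.114 1.147
v 2.797 2.787 1.899
v -1.023 -1.337 -4.838
v -1.454 -1.546 -3.684
v -0.297 0.138 -4.3
v -0.728 -0.071 -3.145
v 0.488 -2.229 -4.435
v 0.057 -2.438 -3.28
v 1.214 -0.754 -3.896
v 0.783 -0.963 -2.742
f 2 1 4
f 2 4 3
f 4 1 5
f 4 5 3
f 5 1 6
f 5 6 3
f 6 1 7
f 6 7 3
f 7 1 8
f 7 8 3
f 8 1 9
f 8 9 3
f 9 1 10
f 9 10 3
f 10 1 11
f 10 11 3
f 11 1 2
f 11 2 3
f 13 15 12
f 16 13 12
f 12 15 14
f 14 16 12
f 13 19 15
f 17 13 16
f 17 19 13
f 15 19 14
f 18 16 14
f 14 19 18
f 18 17 16
f 19 17 18
f 21 23 20
f 24 21 20
f 20 23 22
f 22 24 20
f 21 27 23
f 25 21 24
f 25 27 21
f 23 27 22
f 26 24 22
f 22 27 26
f 26 25 24
f 27 25 26



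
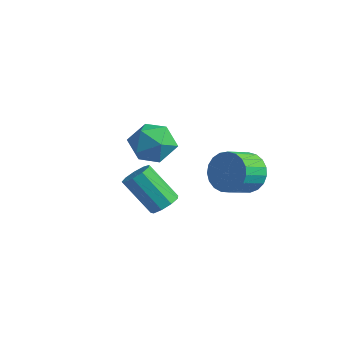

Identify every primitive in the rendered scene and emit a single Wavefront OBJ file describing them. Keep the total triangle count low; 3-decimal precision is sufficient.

v 2.66 3.032 0.312
v 3.212 2.602 -0.484
v 3.132 1.359 0.131
v 2.58 1.788 0.928
v 3.532 2.72 -0.204
v 3.451 1.476 0.411
v 3.701 2.892 0.165
v 3.62 1.648 0.78
v 3.689 3.088 0.56
v 3.609 1.844 1.175
v 3.5 3.274 0.912
v 3.42 2.03 1.527
v 3.166 3.418 1.16
v 3.085 2.174 1.775
v 2.744 3.496 1.262
v 2.664 2.252 1.877
v 2.308 3.493 1.199
v 2.227 2.249 1.814
v 1.932 3.411 0.984
v 1.852 2.167 1.599
v 1.683 3.263 0.652
v 1.602 2.019 1.267
v 1.602 3.075 0.261
v 1.522 1.831 0.876
v 1.705 2.88 -0.121
v 1.624 1.636 0.495
v 1.972 2.711 -0.427
v 1.892 1.467 0.188
v 2.359 2.597 -0.606
v 2.278 1.353 0.009
v 2.798 2.559 -0.626
v 2.717 1.315 -0.011
v -0.106 0.863 -1.967
v 0.379 1.165 -1.481
v -0.949 0.758 0.094
v -1.434 0.457 -0.393
v 0.06 1.526 -1.657
v -1.269 1.119 -0.082
v -0.337 1.577 -1.978
v -1.665 1.17 -0.403
v -0.626 1.294 -2.294
v -1.954 0.887 -0.719
v -0.671 0.81 -2.458
v -1.999 0.403 -0.883
v -0.452 0.351 -2.392
v -1.78 -0.056 -0.817
v -0.071 0.132 -2.127
v -1.399 -0.275 -0.552
v 0.294 0.255 -1.788
v -1.035 -0.152 -0.213
v 0.471 0.663 -1.533
v -0.857 0.256 0.042
v 0.55 -0.972 4.305
v 1.195 -0.297 3.697
v 1.425 -2.403 3.643
v 2.07 -1.728 3.035
v 2.171 -1.745 4.145
v 1.631 -0.861 4.554
v 0.989 -1.839 2.786
v 0.449 -0.955 3.195
v 1.467 -0.833 2.758
v 2.197 -0.775 3.598
v 0.423 -1.925 3.742
v 1.153 -1.867 4.582
f 2 1 5
f 2 5 3
f 3 5 6
f 3 6 4
f 5 1 7
f 5 7 6
f 6 7 8
f 6 8 4
f 7 1 9
f 7 9 8
f 8 9 10
f 8 10 4
f 9 1 11
f 9 11 10
f 10 11 12
f 10 12 4
f 11 1 13
f 11 13 12
f 12 13 14
f 12 14 4
f 13 1 15
f 13 15 14
f 14 15 16
f 14 16 4
f 15 1 17
f 15 17 16
f 16 17 18
f 16 18 4
f 17 1 19
f 17 19 18
f 18 19 20
f 18 20 4
f 19 1 21
f 19 21 20
f 20 21 22
f 20 22 4
f 21 1 23
f 21 23 22
f 22 23 24
f 22 24 4
f 23 1 25
f 23 25 24
f 24 25 26
f 24 26 4
f 25 1 27
f 25 27 26
f 26 27 28
f 26 28 4
f 27 1 29
f 27 29 28
f 28 29 30
f 28 30 4
f 29 1 31
f 29 31 30
f 30 31 32
f 30 32 4
f 31 1 2
f 31 2 32
f 32 2 3
f 32 3 4
f 34 33 37
f 34 37 35
f 35 37 38
f 35 38 36
f 37 33 39
f 37 39 38
f 38 39 40
f 38 40 36
f 39 33 41
f 39 41 40
f 40 41 42
f 40 42 36
f 41 33 43
f 41 43 42
f 42 43 44
f 42 44 36
f 43 33 45
f 43 45 44
f 44 45 46
f 44 46 36
f 45 33 47
f 45 47 46
f 46 47 48
f 46 48 36
f 47 33 49
f 47 49 48
f 48 49 50
f 48 50 36
f 49 33 51
f 49 51 50
f 50 51 52
f 50 52 36
f 51 33 34
f 51 34 52
f 52 34 35
f 52 35 36
f 53 64 58
f 53 58 54
f 53 54 60
f 53 60 63
f 53 63 64
f 54 58 62
f 58 64 57
f 64 63 55
f 63 60 59
f 60 54 61
f 56 62 57
f 56 57 55
f 56 55 59
f 56 59 61
f 56 61 62
f 57 62 58
f 55 57 64
f 59 55 63
f 61 59 60
f 62 61 54



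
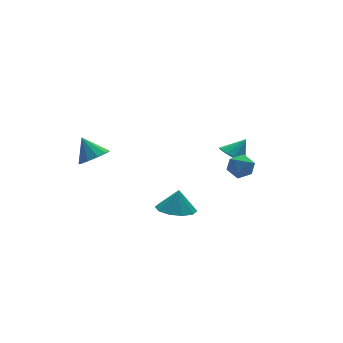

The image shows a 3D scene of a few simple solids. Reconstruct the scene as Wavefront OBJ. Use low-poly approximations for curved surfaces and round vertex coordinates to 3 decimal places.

v 2.497 -0.19 -4.021
v 3.154 -0.108 -3.613
v 2.206 -1.212 -3.347
v 2.863 -1.13 -2.939
v 2.286 -0.615 -2.855
v 2.466 0.017 -3.272
v 2.894 -1.337 -3.688
v 3.074 -0.705 -4.105
v 3.4 -0.816 -3.407
v 3.024 -0.37 -2.893
v 2.336 -0.95 -4.067
v 1.96 -0.504 -3.553
v 3.169 0.926 -3.84
v 3.707 0.545 -4.311
v 3.991 0.974 -2.94
v 3.764 0.992 -4.386
v 3.631 1.417 -4.288
v 3.352 1.687 -4.048
v 3.015 1.715 -3.742
v 2.727 1.493 -3.467
v 2.579 1.09 -3.31
v 2.618 0.636 -3.322
v 2.833 0.273 -3.498
v 3.154 0.118 -3.783
v 3.48 0.219 -4.086
v -1.453 -1.443 -4.574
v -0.467 -1.386 -4.829
v -1.167 -1.237 -3.426
v -0.713 -0.807 -4.872
v -1.242 -0.471 -4.8
v -1.851 -0.506 -4.643
v -2.308 -0.899 -4.458
v -2.438 -1.5 -4.318
v -2.192 -2.079 -4.276
v -1.664 -2.415 -4.347
v -1.054 -2.379 -4.505
v -0.597 -1.986 -4.689
v -3.414 3.216 -3.054
v -3.038 2.655 -2.505
v -3.646 4.084 -2.006
v -2.657 2.984 -2.693
v -2.564 3.402 -3.019
v -2.796 3.749 -3.358
v -3.264 3.892 -3.581
v -3.789 3.777 -3.602
v -4.171 3.448 -3.414
v -4.263 3.03 -3.089
v -4.031 2.684 -2.75
v -3.563 2.54 -2.527
f 1 12 6
f 1 6 2
f 1 2 8
f 1 8 11
f 1 11 12
f 2 6 10
f 6 12 5
f 12 11 3
f 11 8 7
f 8 2 9
f 4 10 5
f 4 5 3
f 4 3 7
f 4 7 9
f 4 9 10
f 5 10 6
f 3 5 12
f 7 3 11
f 9 7 8
f 10 9 2
f 14 13 16
f 14 16 15
f 16 13 17
f 16 17 15
f 17 13 18
f 17 18 15
f 18 13 19
f 18 19 15
f 19 13 20
f 19 20 15
f 20 13 21
f 20 21 15
f 21 13 22
f 21 22 15
f 22 13 23
f 22 23 15
f 23 13 24
f 23 24 15
f 24 13 25
f 24 25 15
f 25 13 14
f 25 14 15
f 27 26 29
f 27 29 28
f 29 26 30
f 29 30 28
f 30 26 31
f 30 31 28
f 31 26 32
f 31 32 28
f 32 26 33
f 32 33 28
f 33 26 34
f 33 34 28
f 34 26 35
f 34 35 28
f 35 26 36
f 35 36 28
f 36 26 37
f 36 37 28
f 37 26 27
f 37 27 28
f 39 38 41
f 39 41 40
f 41 38 42
f 41 42 40
f 42 38 43
f 42 43 40
f 43 38 44
f 43 44 40
f 44 38 45
f 44 45 40
f 45 38 46
f 45 46 40
f 46 38 47
f 46 47 40
f 47 38 48
f 47 48 40
f 48 38 49
f 48 49 40
f 49 38 39
f 49 39 40



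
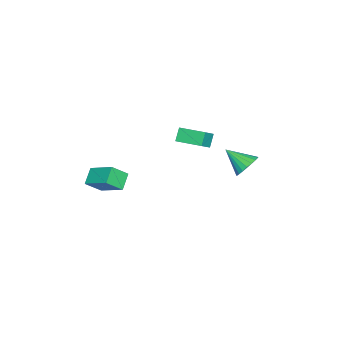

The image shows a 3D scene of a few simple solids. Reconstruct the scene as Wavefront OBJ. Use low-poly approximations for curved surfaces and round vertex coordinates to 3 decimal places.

v -4.736 -0.344 0.381
v -3.887 -0.525 1.024
v -4.51 1.45 0.587
v -3.662 1.269 1.23
v -4.118 -0.329 -0.43
v -3.27 -0.51 0.213
v -3.893 1.465 -0.224
v -3.044 1.284 0.419
v -1.969 4.598 0.255
v -1.205 4.247 -0.143
v -2.111 3.162 1.245
v -1.057 4.44 0.158
v -1.067 4.661 0.475
v -1.234 4.87 0.755
v -1.527 5.032 0.948
v -1.896 5.12 1.021
v -2.278 5.116 0.962
v -2.607 5.024 0.78
v -2.825 4.857 0.508
v -2.895 4.646 0.191
v -2.805 4.426 -0.114
v -2.57 4.236 -0.356
v -2.232 4.109 -0.492
v -1.847 4.066 -0.499
v -1.484 4.115 -0.375
v -0.172 -4.008 -3.189
v -1.165 -4.09 -2.468
v 0.389 -2.334 -2.228
v -0.605 -2.415 -1.507
v 0.525 -4.745 -2.313
v -0.469 -4.826 -1.592
v 1.085 -3.07 -1.352
v 0.092 -3.152 -0.631
f 2 4 1
f 5 2 1
f 1 4 3
f 3 5 1
f 2 8 4
f 6 2 5
f 6 8 2
f 4 8 3
f 7 5 3
f 3 8 7
f 7 6 5
f 8 6 7
f 10 9 12
f 10 12 11
f 12 9 13
f 12 13 11
f 13 9 14
f 13 14 11
f 14 9 15
f 14 15 11
f 15 9 16
f 15 16 11
f 16 9 17
f 16 17 11
f 17 9 18
f 17 18 11
f 18 9 19
f 18 19 11
f 19 9 20
f 19 20 11
f 20 9 21
f 20 21 11
f 21 9 22
f 21 22 11
f 22 9 23
f 22 23 11
f 23 9 24
f 23 24 11
f 24 9 25
f 24 25 11
f 25 9 10
f 25 10 11
f 27 29 26
f 30 27 26
f 26 29 28
f 28 30 26
f 27 33 29
f 31 27 30
f 31 33 27
f 29 33 28
f 32 30 28
f 28 33 32
f 32 31 30
f 33 31 32



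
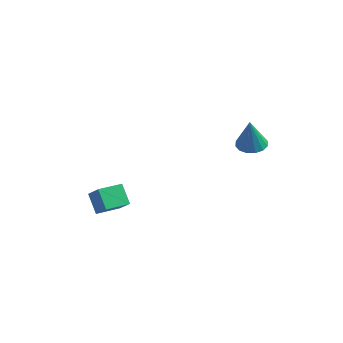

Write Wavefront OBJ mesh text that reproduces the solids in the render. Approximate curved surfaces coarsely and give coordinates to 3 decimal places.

v -2.093 -2.238 -3.002
v -1.588 -2.482 -2.39
v -1.559 -1.464 -3.134
v -1.054 -1.708 -2.523
v -1.606 -2.672 -3.577
v -1.101 -2.916 -2.966
v -1.072 -1.898 -3.71
v -0.567 -2.142 -3.098
v 3.049 -0.083 -0.286
v 3.608 -0.048 -0.264
v 3.011 -0.217 0.926
v 3.514 0.225 -0.237
v 3.296 0.416 -0.223
v 3.012 0.473 -0.226
v 2.738 0.381 -0.245
v 2.547 0.164 -0.275
v 2.491 -0.118 -0.308
v 2.585 -0.391 -0.335
v 2.803 -0.582 -0.349
v 3.087 -0.638 -0.346
v 3.361 -0.546 -0.327
v 3.552 -0.33 -0.297
f 2 4 1
f 5 2 1
f 1 4 3
f 3 5 1
f 2 8 4
f 6 2 5
f 6 8 2
f 4 8 3
f 7 5 3
f 3 8 7
f 7 6 5
f 8 6 7
f 10 9 12
f 10 12 11
f 12 9 13
f 12 13 11
f 13 9 14
f 13 14 11
f 14 9 15
f 14 15 11
f 15 9 16
f 15 16 11
f 16 9 17
f 16 17 11
f 17 9 18
f 17 18 11
f 18 9 19
f 18 19 11
f 19 9 20
f 19 20 11
f 20 9 21
f 20 21 11
f 21 9 22
f 21 22 11
f 22 9 10
f 22 10 11



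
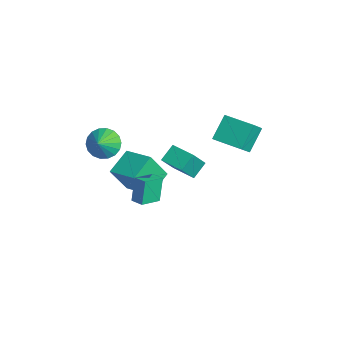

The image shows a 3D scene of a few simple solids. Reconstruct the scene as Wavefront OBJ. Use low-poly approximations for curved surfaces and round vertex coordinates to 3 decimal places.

v -2.366 0.338 -1.553
v -2.826 1.2 -0.789
v -1.021 1.124 -1.629
v -1.481 1.986 -0.865
v -1.719 -0.626 -0.075
v -2.179 0.236 0.689
v -0.374 0.16 -0.151
v -0.834 1.022 0.613
v -5.306 -0.551 -3.587
v -5.241 -1.599 -1.711
v -3.619 0.394 -3.118
v -3.554 -0.654 -1.242
v -4.326 -1.906 -4.378
v -4.261 -2.954 -2.502
v -2.639 -0.961 -3.909
v -2.574 -2.009 -2.033
v 3.501 -4.06 1.498
v 3.066 -3.726 3.001
v 2.997 -2.888 1.09
v 2.561 -2.553 2.593
v 4.219 -3.707 1.627
v 3.783 -3.372 3.13
v 3.714 -2.534 1.219
v 3.279 -2.2 2.722
v -2.832 -3.71 1.367
v -2.076 -2.97 1.205
v -2.168 -4.25 1.993
v -2.305 -2.806 1.589
v -2.638 -2.82 1.929
v -3.009 -3.011 2.157
v -3.346 -3.341 2.229
v -3.58 -3.743 2.131
v -3.666 -4.139 1.881
v -3.587 -4.45 1.529
v -3.358 -4.615 1.145
v -3.025 -4.6 0.805
v -2.654 -4.409 0.576
v -2.317 -4.08 0.504
v -2.083 -3.677 0.603
v -1.997 -3.281 0.853
v -0.344 3.184 3.668
v 0.243 2.468 4.566
v 1.172 4.361 3.617
v 1.759 3.644 4.515
v 0.381 2.196 2.405
v 0.968 1.479 3.303
v 1.897 3.372 2.354
v 2.484 2.656 3.252
f 2 4 1
f 5 2 1
f 1 4 3
f 3 5 1
f 2 8 4
f 6 2 5
f 6 8 2
f 4 8 3
f 7 5 3
f 3 8 7
f 7 6 5
f 8 6 7
f 10 12 9
f 13 10 9
f 9 12 11
f 11 13 9
f 10 16 12
f 14 10 13
f 14 16 10
f 12 16 11
f 15 13 11
f 11 16 15
f 15 14 13
f 16 14 15
f 18 20 17
f 21 18 17
f 17 20 19
f 19 21 17
f 18 24 20
f 22 18 21
f 22 24 18
f 20 24 19
f 23 21 19
f 19 24 23
f 23 22 21
f 24 22 23
f 26 25 28
f 26 28 27
f 28 25 29
f 28 29 27
f 29 25 30
f 29 30 27
f 30 25 31
f 30 31 27
f 31 25 32
f 31 32 27
f 32 25 33
f 32 33 27
f 33 25 34
f 33 34 27
f 34 25 35
f 34 35 27
f 35 25 36
f 35 36 27
f 36 25 37
f 36 37 27
f 37 25 38
f 37 38 27
f 38 25 39
f 38 39 27
f 39 25 40
f 39 40 27
f 40 25 26
f 40 26 27
f 42 44 41
f 45 42 41
f 41 44 43
f 43 45 41
f 42 48 44
f 46 42 45
f 46 48 42
f 44 48 43
f 47 45 43
f 43 48 47
f 47 46 45
f 48 46 47



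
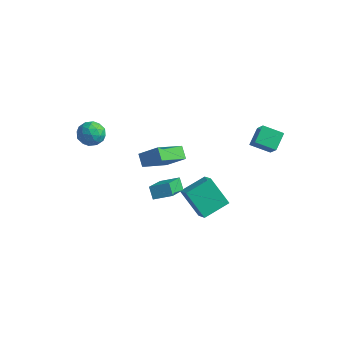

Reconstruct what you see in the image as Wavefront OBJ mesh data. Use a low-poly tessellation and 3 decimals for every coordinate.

v -4.541 -2.65 3.033
v -4.063 -1.93 3.3
v -3.677 -2.79 1.86
v -3.199 -2.07 2.127
v -3.157 -2.841 2.598
v -3.691 -2.754 3.323
v -4.049 -1.966 1.837
v -4.583 -1.879 2.562
v -3.759 -1.507 2.56
v -3.207 -2.048 3.031
v -4.533 -2.672 2.129
v -3.981 -3.213 2.6
v -4.378 -2.278 3.269
v -3.362 -2.442 1.891
v -3.338 -2.895 2.168
v -3.057 -2.472 2.324
v -4.159 -2.762 3.283
v -3.878 -2.339 3.44
v -3.346 -2.874 3.027
v -3.862 -2.381 1.72
v -3.581 -1.958 1.877
v -4.683 -2.248 2.836
v -4.402 -1.825 2.992
v -4.394 -1.846 2.133
v -3.918 -1.606 2.991
v -3.41 -1.689 2.302
v -3.91 -1.627 2.132
v -4.223 -1.576 2.558
v -3.594 -1.924 3.268
v -3.086 -2.006 2.579
v -3.061 -2.459 2.856
v -3.375 -2.408 3.282
v -3.415 -1.676 2.833
v -4.654 -2.714 2.581
v -4.146 -2.796 1.892
v -4.365 -2.312 1.878
v -4.679 -2.261 2.304
v -4.33 -3.031 2.858
v -3.822 -3.114 2.169
v -3.517 -3.144 2.602
v -3.83 -3.093 3.028
v -4.325 -3.044 2.327
v 1.162 -2.199 0.931
v 1.888 -3.976 1.986
v 2.068 -1.584 1.344
v 2.794 -3.361 2.399
v 1.626 -2.419 0.241
v 2.352 -4.196 1.296
v 2.532 -1.804 0.654
v 3.258 -3.581 1.709
v 0.609 0.207 -1.847
v 1.428 -0.249 -1.273
v 1.12 1.82 -1.295
v 1.939 1.364 -0.721
v 1.861 0.376 -3.499
v 2.68 -0.08 -2.925
v 2.372 1.989 -2.947
v 3.191 1.533 -2.373
v 3.128 3.38 1.669
v 3.915 2.866 2.624
v 2.896 4.39 2.404
v 3.683 3.875 3.359
v 4.177 4.005 1.141
v 4.964 3.49 2.096
v 3.945 5.014 1.876
v 4.732 4.5 2.831
v -3.468 1.249 -1.289
v -2.231 1.558 -0.242
v -3.191 3.144 -2.175
v -1.954 3.453 -1.128
v -2.846 0.867 -1.912
v -1.609 1.176 -0.865
v -2.569 2.762 -2.798
v -1.332 3.071 -1.751
f 1 38 17
f 38 12 41
f 17 41 6
f 38 41 17
f 1 17 13
f 17 6 18
f 13 18 2
f 17 18 13
f 1 13 22
f 13 2 23
f 22 23 8
f 13 23 22
f 1 22 34
f 22 8 37
f 34 37 11
f 22 37 34
f 1 34 38
f 34 11 42
f 38 42 12
f 34 42 38
f 2 18 29
f 18 6 32
f 29 32 10
f 18 32 29
f 6 41 19
f 41 12 40
f 19 40 5
f 41 40 19
f 12 42 39
f 42 11 35
f 39 35 3
f 42 35 39
f 11 37 36
f 37 8 24
f 36 24 7
f 37 24 36
f 8 23 28
f 23 2 25
f 28 25 9
f 23 25 28
f 4 30 16
f 30 10 31
f 16 31 5
f 30 31 16
f 4 16 14
f 16 5 15
f 14 15 3
f 16 15 14
f 4 14 21
f 14 3 20
f 21 20 7
f 14 20 21
f 4 21 26
f 21 7 27
f 26 27 9
f 21 27 26
f 4 26 30
f 26 9 33
f 30 33 10
f 26 33 30
f 5 31 19
f 31 10 32
f 19 32 6
f 31 32 19
f 3 15 39
f 15 5 40
f 39 40 12
f 15 40 39
f 7 20 36
f 20 3 35
f 36 35 11
f 20 35 36
f 9 27 28
f 27 7 24
f 28 24 8
f 27 24 28
f 10 33 29
f 33 9 25
f 29 25 2
f 33 25 29
f 44 46 43
f 47 44 43
f 43 46 45
f 45 47 43
f 44 50 46
f 48 44 47
f 48 50 44
f 46 50 45
f 49 47 45
f 45 50 49
f 49 48 47
f 50 48 49
f 52 54 51
f 55 52 51
f 51 54 53
f 53 55 51
f 52 58 54
f 56 52 55
f 56 58 52
f 54 58 53
f 57 55 53
f 53 58 57
f 57 56 55
f 58 56 57
f 60 62 59
f 63 60 59
f 59 62 61
f 61 63 59
f 60 66 62
f 64 60 63
f 64 66 60
f 62 66 61
f 65 63 61
f 61 66 65
f 65 64 63
f 66 64 65
f 68 70 67
f 71 68 67
f 67 70 69
f 69 71 67
f 68 74 70
f 72 68 71
f 72 74 68
f 70 74 69
f 73 71 69
f 69 74 73
f 73 72 71
f 74 72 73



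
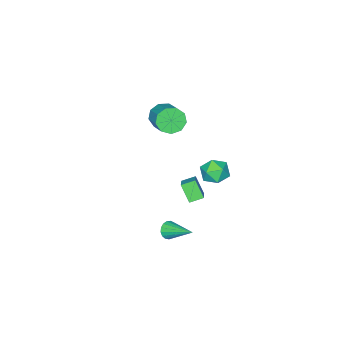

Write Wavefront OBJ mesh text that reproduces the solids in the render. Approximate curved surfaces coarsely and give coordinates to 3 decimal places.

v 1.652 2.69 1.322
v 2.526 3.433 2.015
v 1.792 3.424 0.358
v 2.666 4.167 1.051
v 2.274 2.213 1.049
v 3.148 2.956 1.742
v 2.414 2.947 0.085
v 3.288 3.69 0.778
v 3.318 2.233 -2.564
v 3.801 2.4 -2.878
v 3.302 3.947 -1.676
v 3.58 2.483 -3.042
v 3.3 2.509 -3.096
v 3.023 2.471 -3.029
v 2.814 2.379 -2.855
v 2.72 2.253 -2.614
v 2.764 2.123 -2.362
v 2.934 2.018 -2.156
v 3.192 1.962 -2.043
v 3.479 1.969 -2.05
v 3.729 2.035 -2.174
v 3.885 2.147 -2.388
v 3.911 2.279 -2.642
v -3.864 -4.672 -1.151
v -3.517 -4.351 -1.964
v -2.609 -2.947 -1.021
v -2.956 -3.268 -0.209
v -4.082 -4.07 -1.839
v -3.174 -2.665 -0.897
v -4.545 -4.07 -1.393
v -3.636 -2.666 -0.45
v -4.689 -4.352 -0.833
v -3.781 -2.948 0.109
v -4.447 -4.784 -0.423
v -3.539 -3.38 0.52
v -3.933 -5.164 -0.353
v -3.024 -3.759 0.59
v -3.386 -5.313 -0.657
v -2.478 -3.909 0.286
v -3.063 -5.163 -1.192
v -2.155 -3.758 -0.25
v -3.115 -4.783 -1.708
v -2.207 -3.378 -0.766
v -4.229 -0.084 -3.024
v -3.855 0.519 -3.697
v -3.065 -1.119 -3.303
v -2.691 -0.516 -3.976
v -2.658 -0.273 -3.03
v -3.377 0.367 -2.857
v -3.543 -0.967 -4.143
v -4.262 -0.327 -3.97
v -3.43 -0.027 -4.388
v -2.884 0.402 -3.7
v -4.036 -1.002 -3.3
v -3.49 -0.573 -2.612
f 2 4 1
f 5 2 1
f 1 4 3
f 3 5 1
f 2 8 4
f 6 2 5
f 6 8 2
f 4 8 3
f 7 5 3
f 3 8 7
f 7 6 5
f 8 6 7
f 10 9 12
f 10 12 11
f 12 9 13
f 12 13 11
f 13 9 14
f 13 14 11
f 14 9 15
f 14 15 11
f 15 9 16
f 15 16 11
f 16 9 17
f 16 17 11
f 17 9 18
f 17 18 11
f 18 9 19
f 18 19 11
f 19 9 20
f 19 20 11
f 20 9 21
f 20 21 11
f 21 9 22
f 21 22 11
f 22 9 23
f 22 23 11
f 23 9 10
f 23 10 11
f 25 24 28
f 25 28 26
f 26 28 29
f 26 29 27
f 28 24 30
f 28 30 29
f 29 30 31
f 29 31 27
f 30 24 32
f 30 32 31
f 31 32 33
f 31 33 27
f 32 24 34
f 32 34 33
f 33 34 35
f 33 35 27
f 34 24 36
f 34 36 35
f 35 36 37
f 35 37 27
f 36 24 38
f 36 38 37
f 37 38 39
f 37 39 27
f 38 24 40
f 38 40 39
f 39 40 41
f 39 41 27
f 40 24 42
f 40 42 41
f 41 42 43
f 41 43 27
f 42 24 25
f 42 25 43
f 43 25 26
f 43 26 27
f 44 55 49
f 44 49 45
f 44 45 51
f 44 51 54
f 44 54 55
f 45 49 53
f 49 55 48
f 55 54 46
f 54 51 50
f 51 45 52
f 47 53 48
f 47 48 46
f 47 46 50
f 47 50 52
f 47 52 53
f 48 53 49
f 46 48 55
f 50 46 54
f 52 50 51
f 53 52 45



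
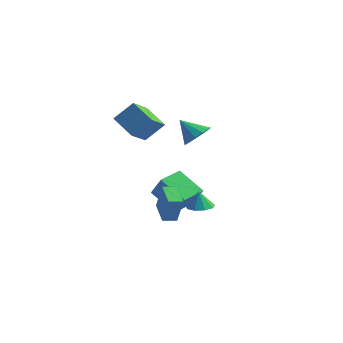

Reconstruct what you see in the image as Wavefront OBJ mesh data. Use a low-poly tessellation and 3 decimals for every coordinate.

v -3.573 1.272 -5.439
v -5.345 1.192 -4.189
v -3.459 2.937 -5.17
v -5.23 2.856 -3.92
v -2.53 0.964 -3.98
v -4.301 0.883 -2.73
v -2.415 2.628 -3.711
v -4.187 2.548 -2.461
v -1.343 -3.145 -2.699
v -0.735 -3.326 -0.961
v -0.838 -2.431 -2.801
v -0.231 -2.612 -1.063
v -0.089 -4.108 -3.237
v 0.518 -4.289 -1.499
v 0.415 -3.394 -3.339
v 1.023 -3.575 -1.601
v -3.691 -1.293 1.409
v -3.435 -2.824 2.301
v -5.301 -1.029 2.323
v -5.045 -2.56 3.215
v -2.875 -0.46 2.605
v -2.619 -1.991 3.497
v -4.485 -0.196 3.519
v -4.229 -1.727 4.411
v -0.605 0.045 -3.658
v 0.257 0.138 -3.592
v -0.695 0.015 -2.442
v -0.005 0.672 -3.598
v -0.548 0.913 -3.632
v -1.118 0.748 -3.678
v -1.448 0.254 -3.715
v -1.383 -0.338 -3.725
v -0.955 -0.75 -3.704
v -0.363 -0.79 -3.661
v 0.116 -0.44 -3.617
v 0.94 -2.189 3.088
v 1.625 -2.598 3.674
v -0.16 -2.451 4.192
v 1.618 -2.053 3.796
v 1.396 -1.552 3.694
v 1.029 -1.253 3.399
v 0.633 -1.251 3.006
v 0.335 -1.546 2.639
v 0.229 -2.046 2.414
v 0.349 -2.591 2.403
v 0.656 -3.008 2.61
v 1.053 -3.165 2.969
v 1.415 -3.012 3.365
f 2 4 1
f 5 2 1
f 1 4 3
f 3 5 1
f 2 8 4
f 6 2 5
f 6 8 2
f 4 8 3
f 7 5 3
f 3 8 7
f 7 6 5
f 8 6 7
f 10 12 9
f 13 10 9
f 9 12 11
f 11 13 9
f 10 16 12
f 14 10 13
f 14 16 10
f 12 16 11
f 15 13 11
f 11 16 15
f 15 14 13
f 16 14 15
f 18 20 17
f 21 18 17
f 17 20 19
f 19 21 17
f 18 24 20
f 22 18 21
f 22 24 18
f 20 24 19
f 23 21 19
f 19 24 23
f 23 22 21
f 24 22 23
f 26 25 28
f 26 28 27
f 28 25 29
f 28 29 27
f 29 25 30
f 29 30 27
f 30 25 31
f 30 31 27
f 31 25 32
f 31 32 27
f 32 25 33
f 32 33 27
f 33 25 34
f 33 34 27
f 34 25 35
f 34 35 27
f 35 25 26
f 35 26 27
f 37 36 39
f 37 39 38
f 39 36 40
f 39 40 38
f 40 36 41
f 40 41 38
f 41 36 42
f 41 42 38
f 42 36 43
f 42 43 38
f 43 36 44
f 43 44 38
f 44 36 45
f 44 45 38
f 45 36 46
f 45 46 38
f 46 36 47
f 46 47 38
f 47 36 48
f 47 48 38
f 48 36 37
f 48 37 38



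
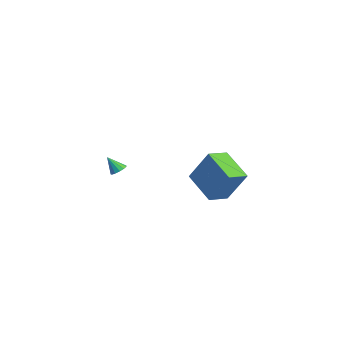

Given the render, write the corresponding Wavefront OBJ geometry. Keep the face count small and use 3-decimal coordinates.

v -3.685 -1.156 1.368
v -3.47 -0.791 1.67
v -4.055 -1.684 2.272
v -3.742 -0.7 1.612
v -3.997 -0.754 1.476
v -4.152 -0.935 1.306
v -4.159 -1.187 1.156
v -4.015 -1.428 1.073
v -3.767 -1.584 1.084
v -3.492 -1.603 1.186
v -3.279 -1.48 1.345
v -3.195 -1.255 1.512
v -3.266 -0.997 1.633
v 1.979 0.789 3.07
v 2.824 1.529 4.938
v 1.55 1.964 2.799
v 2.395 2.704 4.667
v 3.765 1.216 2.093
v 4.61 1.956 3.961
v 3.336 2.391 1.822
v 4.181 3.131 3.69
f 2 1 4
f 2 4 3
f 4 1 5
f 4 5 3
f 5 1 6
f 5 6 3
f 6 1 7
f 6 7 3
f 7 1 8
f 7 8 3
f 8 1 9
f 8 9 3
f 9 1 10
f 9 10 3
f 10 1 11
f 10 11 3
f 11 1 12
f 11 12 3
f 12 1 13
f 12 13 3
f 13 1 2
f 13 2 3
f 15 17 14
f 18 15 14
f 14 17 16
f 16 18 14
f 15 21 17
f 19 15 18
f 19 21 15
f 17 21 16
f 20 18 16
f 16 21 20
f 20 19 18
f 21 19 20



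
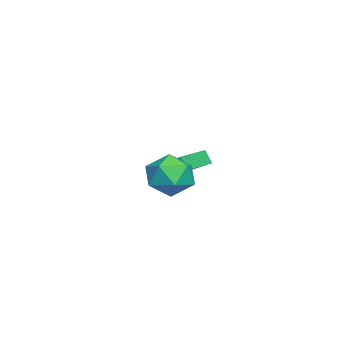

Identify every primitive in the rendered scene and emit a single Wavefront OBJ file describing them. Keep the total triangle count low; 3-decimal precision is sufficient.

v 0.667 3.094 -2.606
v 1.542 3.86 -2.237
v 1.378 1.7 -1.403
v 2.253 2.466 -1.034
v 1.091 2.673 -0.725
v 0.652 3.534 -1.469
v 2.268 2.026 -2.171
v 1.829 2.887 -2.915
v 2.531 3.199 -1.968
v 1.804 3.599 -1.074
v 1.116 1.961 -2.566
v 0.389 2.361 -1.672
v -2.816 1.205 -2.871
v -2.415 2.498 -2.095
v -4.793 1.943 -3.078
v -4.392 3.235 -2.302
v -2.608 1.565 -3.578
v -2.207 2.857 -2.802
v -4.585 2.302 -3.785
v -4.184 3.595 -3.009
f 1 12 6
f 1 6 2
f 1 2 8
f 1 8 11
f 1 11 12
f 2 6 10
f 6 12 5
f 12 11 3
f 11 8 7
f 8 2 9
f 4 10 5
f 4 5 3
f 4 3 7
f 4 7 9
f 4 9 10
f 5 10 6
f 3 5 12
f 7 3 11
f 9 7 8
f 10 9 2
f 14 16 13
f 17 14 13
f 13 16 15
f 15 17 13
f 14 20 16
f 18 14 17
f 18 20 14
f 16 20 15
f 19 17 15
f 15 20 19
f 19 18 17
f 20 18 19



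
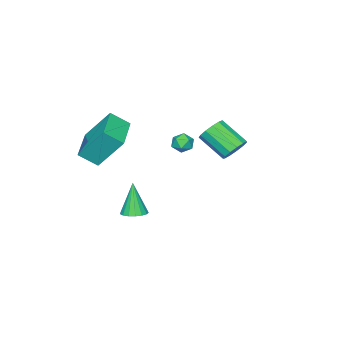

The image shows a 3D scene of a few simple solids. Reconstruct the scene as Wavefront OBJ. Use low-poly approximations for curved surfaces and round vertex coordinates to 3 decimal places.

v 1.656 -1.389 -3.279
v 2.345 -1.528 -3.184
v 1.324 -1.751 -1.401
v 2.321 -1.195 -3.124
v 2.144 -0.906 -3.099
v 1.855 -0.728 -3.116
v 1.52 -0.701 -3.17
v 1.217 -0.832 -3.249
v 1.014 -1.091 -3.334
v 0.958 -1.418 -3.407
v 1.062 -1.739 -3.45
v 1.302 -1.979 -3.454
v 1.623 -2.085 -3.418
v 1.951 -2.031 -3.35
v 2.212 -1.83 -3.265
v 0.581 3.996 2.617
v 1.172 3.734 2.198
v 1.269 2.343 3.205
v 0.679 2.604 3.623
v 1.344 3.975 2.515
v 1.442 2.584 3.521
v 1.274 4.223 2.864
v 1.371 2.832 3.871
v 0.984 4.399 3.135
v 1.081 3.007 4.141
v 0.566 4.446 3.241
v 0.663 3.055 4.248
v 0.153 4.351 3.149
v 0.25 2.96 4.156
v -0.124 4.143 2.888
v -0.027 2.751 3.895
v -0.177 3.888 2.541
v -0.08 2.497 3.548
v 0.01 3.667 2.218
v 0.108 2.276 3.225
v 0.379 3.551 2.021
v 0.477 2.16 3.028
v 0.812 3.576 2.014
v 0.91 2.184 3.021
v -2.598 -1.332 0.142
v -2.149 -1.477 -0.323
v -3.211 -2.143 -0.197
v -2.762 -2.288 -0.662
v -2.622 -2.391 -0.022
v -2.243 -1.889 0.187
v -3.117 -1.731 -0.707
v -2.738 -1.229 -0.498
v -2.47 -1.724 -0.848
v -2.164 -2.131 -0.425
v -3.196 -1.489 -0.095
v -2.89 -1.896 0.328
v 2.594 -2.405 1.596
v 2.1 -1.196 3.316
v 4.356 -1.312 1.334
v 3.862 -0.103 3.054
v 3.178 -3.177 2.306
v 2.684 -1.968 4.026
v 4.94 -2.084 2.044
v 4.446 -0.875 3.764
f 2 1 4
f 2 4 3
f 4 1 5
f 4 5 3
f 5 1 6
f 5 6 3
f 6 1 7
f 6 7 3
f 7 1 8
f 7 8 3
f 8 1 9
f 8 9 3
f 9 1 10
f 9 10 3
f 10 1 11
f 10 11 3
f 11 1 12
f 11 12 3
f 12 1 13
f 12 13 3
f 13 1 14
f 13 14 3
f 14 1 15
f 14 15 3
f 15 1 2
f 15 2 3
f 17 16 20
f 17 20 18
f 18 20 21
f 18 21 19
f 20 16 22
f 20 22 21
f 21 22 23
f 21 23 19
f 22 16 24
f 22 24 23
f 23 24 25
f 23 25 19
f 24 16 26
f 24 26 25
f 25 26 27
f 25 27 19
f 26 16 28
f 26 28 27
f 27 28 29
f 27 29 19
f 28 16 30
f 28 30 29
f 29 30 31
f 29 31 19
f 30 16 32
f 30 32 31
f 31 32 33
f 31 33 19
f 32 16 34
f 32 34 33
f 33 34 35
f 33 35 19
f 34 16 36
f 34 36 35
f 35 36 37
f 35 37 19
f 36 16 38
f 36 38 37
f 37 38 39
f 37 39 19
f 38 16 17
f 38 17 39
f 39 17 18
f 39 18 19
f 40 51 45
f 40 45 41
f 40 41 47
f 40 47 50
f 40 50 51
f 41 45 49
f 45 51 44
f 51 50 42
f 50 47 46
f 47 41 48
f 43 49 44
f 43 44 42
f 43 42 46
f 43 46 48
f 43 48 49
f 44 49 45
f 42 44 51
f 46 42 50
f 48 46 47
f 49 48 41
f 53 55 52
f 56 53 52
f 52 55 54
f 54 56 52
f 53 59 55
f 57 53 56
f 57 59 53
f 55 59 54
f 58 56 54
f 54 59 58
f 58 57 56
f 59 57 58



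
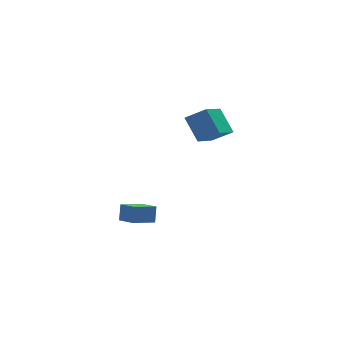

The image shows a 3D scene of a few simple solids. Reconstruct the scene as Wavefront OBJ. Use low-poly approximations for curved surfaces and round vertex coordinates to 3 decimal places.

v 2.15 -2.553 2.833
v 1.556 -1.761 4.227
v 1.097 -2.108 2.132
v 0.504 -1.316 3.527
v 3.016 -1.164 2.413
v 2.423 -0.372 3.808
v 1.964 -0.719 1.713
v 1.37 0.073 3.107
v -2.143 -1.036 -3.906
v -2.053 -0.778 -2.872
v -2.786 0.027 -4.115
v -2.695 0.286 -3.081
v -0.945 -0.366 -4.179
v -0.854 -0.107 -3.145
v -1.587 0.698 -4.388
v -1.497 0.956 -3.354
f 2 4 1
f 5 2 1
f 1 4 3
f 3 5 1
f 2 8 4
f 6 2 5
f 6 8 2
f 4 8 3
f 7 5 3
f 3 8 7
f 7 6 5
f 8 6 7
f 10 12 9
f 13 10 9
f 9 12 11
f 11 13 9
f 10 16 12
f 14 10 13
f 14 16 10
f 12 16 11
f 15 13 11
f 11 16 15
f 15 14 13
f 16 14 15



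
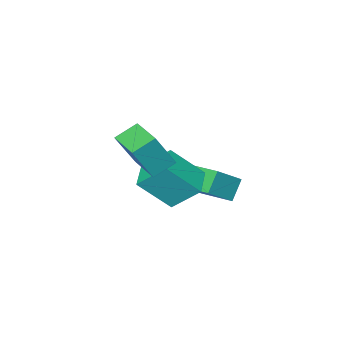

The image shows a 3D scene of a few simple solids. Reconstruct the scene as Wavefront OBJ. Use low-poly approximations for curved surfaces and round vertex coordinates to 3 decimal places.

v -0.161 1.894 -1.079
v 0.791 1.156 0.121
v -0.715 2.803 -0.08
v 0.237 2.065 1.12
v 0.723 2.675 -1.3
v 1.675 1.937 -0.1
v 0.169 3.584 -0.301
v 1.121 2.846 0.899
v 0.651 1.881 1.337
v 1.407 1.694 2.746
v 0.993 3.238 1.333
v 1.749 3.052 2.742
v 1.491 1.668 0.858
v 2.247 1.482 2.267
v 1.833 3.026 0.854
v 2.589 2.839 2.263
v -3.078 -0.226 -2.269
v -1.915 -0.243 -1.37
v -3.312 1.904 -1.924
v -2.149 1.886 -1.025
v -2.451 -0.026 -3.075
v -1.288 -0.044 -2.176
v -2.685 2.103 -2.73
v -1.522 2.086 -1.831
f 2 4 1
f 5 2 1
f 1 4 3
f 3 5 1
f 2 8 4
f 6 2 5
f 6 8 2
f 4 8 3
f 7 5 3
f 3 8 7
f 7 6 5
f 8 6 7
f 10 12 9
f 13 10 9
f 9 12 11
f 11 13 9
f 10 16 12
f 14 10 13
f 14 16 10
f 12 16 11
f 15 13 11
f 11 16 15
f 15 14 13
f 16 14 15
f 18 20 17
f 21 18 17
f 17 20 19
f 19 21 17
f 18 24 20
f 22 18 21
f 22 24 18
f 20 24 19
f 23 21 19
f 19 24 23
f 23 22 21
f 24 22 23



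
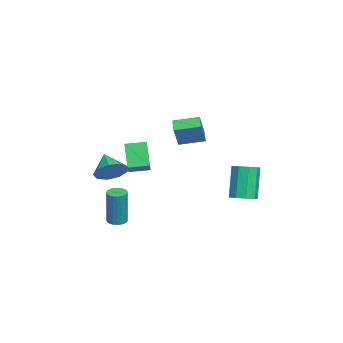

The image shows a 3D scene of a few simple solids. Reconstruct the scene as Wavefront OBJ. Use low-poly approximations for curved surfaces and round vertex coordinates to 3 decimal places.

v 2.879 -2.598 -3.2
v 3.388 -2.764 -3.266
v 3.671 -2.728 -1.145
v 3.161 -2.562 -1.08
v 3.411 -2.541 -3.272
v 3.694 -2.505 -1.152
v 3.341 -2.327 -3.267
v 3.624 -2.291 -1.146
v 3.192 -2.161 -3.25
v 3.474 -2.125 -1.129
v 2.988 -2.07 -3.224
v 3.271 -2.034 -1.103
v 2.765 -2.07 -3.194
v 3.048 -2.034 -1.073
v 2.562 -2.162 -3.166
v 2.845 -2.126 -1.045
v 2.414 -2.329 -3.143
v 2.697 -2.293 -1.022
v 2.346 -2.542 -3.13
v 2.629 -2.506 -1.009
v 2.37 -2.766 -3.13
v 2.653 -2.73 -1.009
v 2.482 -2.96 -3.141
v 2.765 -2.924 -1.021
v 2.663 -3.092 -3.163
v 2.946 -3.056 -1.042
v 2.881 -3.138 -3.192
v 3.163 -3.102 -1.071
v 3.098 -3.091 -3.221
v 3.381 -3.055 -1.1
v 3.278 -2.959 -3.248
v 3.561 -2.923 -1.127
v -1.549 3.713 -3.392
v -0.914 3.359 -3.108
v -1.737 3.472 -1.125
v -2.371 3.827 -1.408
v -0.843 3.888 -3.109
v -1.666 4.001 -1.126
v -1.102 4.335 -3.242
v -1.925 4.448 -1.259
v -1.57 4.491 -3.445
v -2.393 4.604 -1.462
v -2.028 4.283 -3.623
v -2.851 4.397 -1.64
v -2.262 3.809 -3.693
v -3.085 3.922 -1.71
v -2.162 3.29 -3.622
v -2.984 3.403 -1.639
v -1.775 2.969 -3.443
v -2.598 3.082 -1.46
v -1.282 2.996 -3.24
v -2.105 3.109 -1.257
v 0.159 -3.125 -0.892
v 0.746 -3.766 -0.483
v -0.919 -3.575 -0.048
v 0.767 -3.198 -0.153
v 0.504 -2.597 -0.168
v 0.08 -2.243 -0.523
v -0.308 -2.302 -1.049
v -0.477 -2.746 -1.502
v -0.349 -3.368 -1.669
v 0.017 -3.876 -1.473
v 0.449 -4.034 -1.004
v -0.229 0.301 1.68
v 0.414 0.084 2.939
v -0.279 1.695 1.945
v 0.364 1.478 3.204
v 0.556 0.402 1.296
v 1.199 0.185 2.555
v 0.506 1.796 1.561
v 1.149 1.579 2.82
v 2.558 -2.163 1.749
v 3.6 -2.125 2.474
v 2.443 -1.074 1.858
v 3.485 -1.036 2.582
v 3.435 -1.944 0.478
v 4.477 -1.906 1.202
v 3.32 -0.855 0.586
v 4.362 -0.817 1.311
f 2 1 5
f 2 5 3
f 3 5 6
f 3 6 4
f 5 1 7
f 5 7 6
f 6 7 8
f 6 8 4
f 7 1 9
f 7 9 8
f 8 9 10
f 8 10 4
f 9 1 11
f 9 11 10
f 10 11 12
f 10 12 4
f 11 1 13
f 11 13 12
f 12 13 14
f 12 14 4
f 13 1 15
f 13 15 14
f 14 15 16
f 14 16 4
f 15 1 17
f 15 17 16
f 16 17 18
f 16 18 4
f 17 1 19
f 17 19 18
f 18 19 20
f 18 20 4
f 19 1 21
f 19 21 20
f 20 21 22
f 20 22 4
f 21 1 23
f 21 23 22
f 22 23 24
f 22 24 4
f 23 1 25
f 23 25 24
f 24 25 26
f 24 26 4
f 25 1 27
f 25 27 26
f 26 27 28
f 26 28 4
f 27 1 29
f 27 29 28
f 28 29 30
f 28 30 4
f 29 1 31
f 29 31 30
f 30 31 32
f 30 32 4
f 31 1 2
f 31 2 32
f 32 2 3
f 32 3 4
f 34 33 37
f 34 37 35
f 35 37 38
f 35 38 36
f 37 33 39
f 37 39 38
f 38 39 40
f 38 40 36
f 39 33 41
f 39 41 40
f 40 41 42
f 40 42 36
f 41 33 43
f 41 43 42
f 42 43 44
f 42 44 36
f 43 33 45
f 43 45 44
f 44 45 46
f 44 46 36
f 45 33 47
f 45 47 46
f 46 47 48
f 46 48 36
f 47 33 49
f 47 49 48
f 48 49 50
f 48 50 36
f 49 33 51
f 49 51 50
f 50 51 52
f 50 52 36
f 51 33 34
f 51 34 52
f 52 34 35
f 52 35 36
f 54 53 56
f 54 56 55
f 56 53 57
f 56 57 55
f 57 53 58
f 57 58 55
f 58 53 59
f 58 59 55
f 59 53 60
f 59 60 55
f 60 53 61
f 60 61 55
f 61 53 62
f 61 62 55
f 62 53 63
f 62 63 55
f 63 53 54
f 63 54 55
f 65 67 64
f 68 65 64
f 64 67 66
f 66 68 64
f 65 71 67
f 69 65 68
f 69 71 65
f 67 71 66
f 70 68 66
f 66 71 70
f 70 69 68
f 71 69 70
f 73 75 72
f 76 73 72
f 72 75 74
f 74 76 72
f 73 79 75
f 77 73 76
f 77 79 73
f 75 79 74
f 78 76 74
f 74 79 78
f 78 77 76
f 79 77 78

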